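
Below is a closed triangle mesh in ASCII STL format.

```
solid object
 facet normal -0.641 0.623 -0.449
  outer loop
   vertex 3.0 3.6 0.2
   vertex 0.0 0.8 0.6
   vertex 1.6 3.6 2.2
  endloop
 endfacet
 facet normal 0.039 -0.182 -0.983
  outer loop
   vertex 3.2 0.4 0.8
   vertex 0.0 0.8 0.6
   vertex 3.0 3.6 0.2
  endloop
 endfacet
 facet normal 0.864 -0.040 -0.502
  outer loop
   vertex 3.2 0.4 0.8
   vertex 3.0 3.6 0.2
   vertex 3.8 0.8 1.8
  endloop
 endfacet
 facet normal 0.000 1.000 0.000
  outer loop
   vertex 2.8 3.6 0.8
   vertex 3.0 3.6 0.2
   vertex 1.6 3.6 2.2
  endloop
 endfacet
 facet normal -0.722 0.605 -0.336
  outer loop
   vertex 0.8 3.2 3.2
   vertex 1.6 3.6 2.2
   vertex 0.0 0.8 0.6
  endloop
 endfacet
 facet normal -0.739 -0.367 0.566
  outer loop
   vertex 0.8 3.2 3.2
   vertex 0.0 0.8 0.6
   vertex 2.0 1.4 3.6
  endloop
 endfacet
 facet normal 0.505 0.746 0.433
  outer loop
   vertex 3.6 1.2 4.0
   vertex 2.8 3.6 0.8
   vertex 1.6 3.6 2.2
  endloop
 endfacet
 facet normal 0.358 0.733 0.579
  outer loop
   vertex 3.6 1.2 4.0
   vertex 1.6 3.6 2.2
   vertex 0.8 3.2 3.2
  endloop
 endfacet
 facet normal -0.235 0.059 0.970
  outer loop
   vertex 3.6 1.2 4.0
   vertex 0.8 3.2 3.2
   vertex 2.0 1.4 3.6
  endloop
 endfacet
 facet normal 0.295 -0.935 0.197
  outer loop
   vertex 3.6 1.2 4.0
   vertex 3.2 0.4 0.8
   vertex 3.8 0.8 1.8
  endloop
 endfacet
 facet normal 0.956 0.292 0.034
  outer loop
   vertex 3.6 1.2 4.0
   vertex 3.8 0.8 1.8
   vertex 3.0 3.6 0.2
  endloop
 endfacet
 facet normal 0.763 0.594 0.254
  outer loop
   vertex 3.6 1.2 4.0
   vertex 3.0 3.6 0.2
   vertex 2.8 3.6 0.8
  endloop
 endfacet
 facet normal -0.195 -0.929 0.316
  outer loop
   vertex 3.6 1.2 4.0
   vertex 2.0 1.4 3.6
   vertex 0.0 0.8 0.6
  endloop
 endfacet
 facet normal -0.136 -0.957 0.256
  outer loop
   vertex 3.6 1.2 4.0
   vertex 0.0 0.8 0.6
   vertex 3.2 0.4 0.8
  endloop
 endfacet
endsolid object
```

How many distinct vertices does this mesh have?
9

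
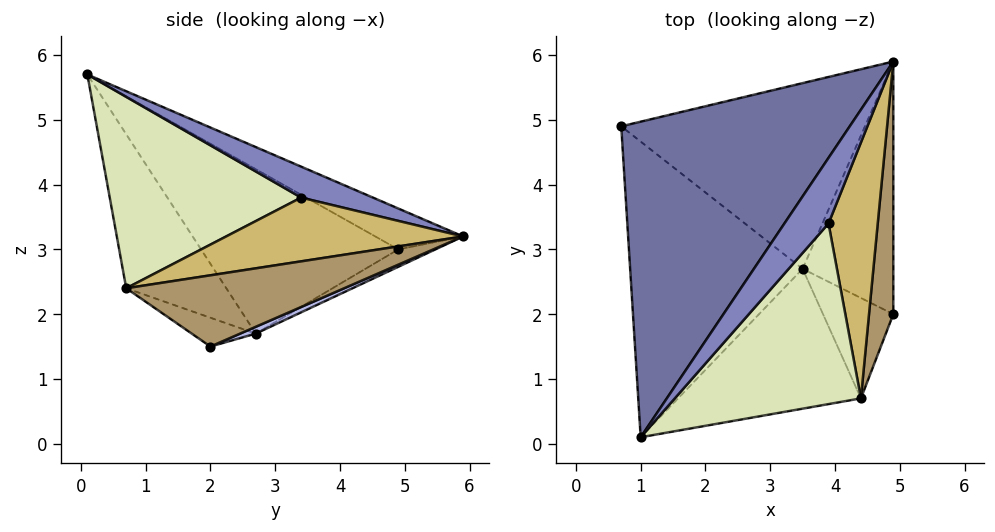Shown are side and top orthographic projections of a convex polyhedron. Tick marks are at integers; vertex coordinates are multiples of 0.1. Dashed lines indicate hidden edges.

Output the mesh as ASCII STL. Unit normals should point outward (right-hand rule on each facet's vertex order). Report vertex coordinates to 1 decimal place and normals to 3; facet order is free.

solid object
 facet normal -0.155 0.477 0.865
  outer loop
   vertex 1.0 0.1 5.7
   vertex 4.9 5.9 3.2
   vertex 0.7 4.9 3.0
  endloop
 endfacet
 facet normal 0.574 -0.033 0.818
  outer loop
   vertex 3.9 3.4 3.8
   vertex 4.9 5.9 3.2
   vertex 1.0 0.1 5.7
  endloop
 endfacet
 facet normal -0.064 0.446 -0.893
  outer loop
   vertex 3.5 2.7 1.7
   vertex 0.7 4.9 3.0
   vertex 4.9 5.9 3.2
  endloop
 endfacet
 facet normal 0.069 0.399 -0.915
  outer loop
   vertex 3.5 2.7 1.7
   vertex 4.9 5.9 3.2
   vertex 4.9 2.0 1.5
  endloop
 endfacet
 facet normal -0.629 -0.411 -0.660
  outer loop
   vertex 3.5 2.7 1.7
   vertex 1.0 0.1 5.7
   vertex 0.7 4.9 3.0
  endloop
 endfacet
 facet normal -0.563 -0.487 -0.668
  outer loop
   vertex 4.4 0.7 2.4
   vertex 1.0 0.1 5.7
   vertex 3.5 2.7 1.7
  endloop
 endfacet
 facet normal -0.340 -0.443 -0.829
  outer loop
   vertex 4.4 0.7 2.4
   vertex 3.5 2.7 1.7
   vertex 4.9 2.0 1.5
  endloop
 endfacet
 facet normal 0.699 -0.223 0.680
  outer loop
   vertex 4.4 0.7 2.4
   vertex 3.9 3.4 3.8
   vertex 1.0 0.1 5.7
  endloop
 endfacet
 facet normal 0.937 -0.139 0.320
  outer loop
   vertex 4.4 0.7 2.4
   vertex 4.9 2.0 1.5
   vertex 4.9 5.9 3.2
  endloop
 endfacet
 facet normal 0.781 -0.168 0.602
  outer loop
   vertex 4.4 0.7 2.4
   vertex 4.9 5.9 3.2
   vertex 3.9 3.4 3.8
  endloop
 endfacet
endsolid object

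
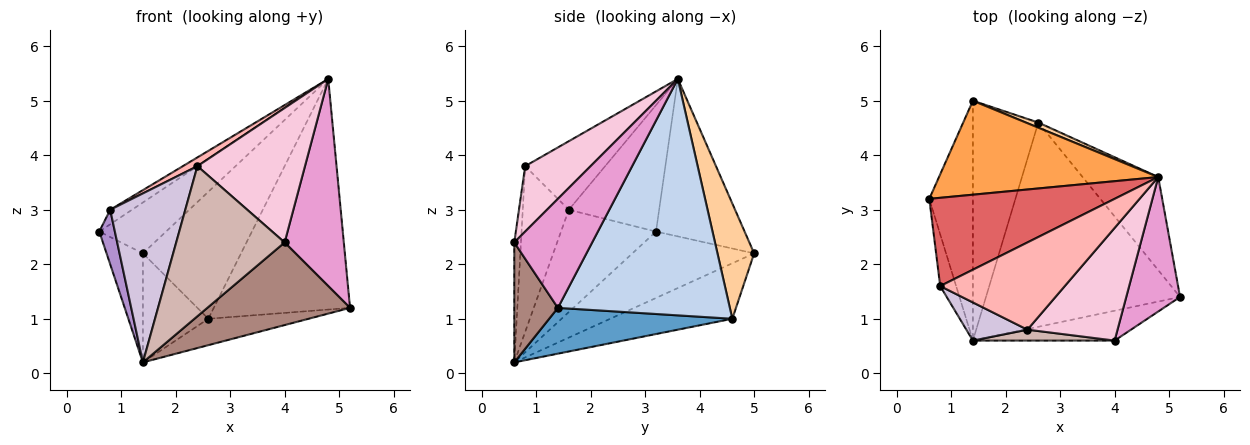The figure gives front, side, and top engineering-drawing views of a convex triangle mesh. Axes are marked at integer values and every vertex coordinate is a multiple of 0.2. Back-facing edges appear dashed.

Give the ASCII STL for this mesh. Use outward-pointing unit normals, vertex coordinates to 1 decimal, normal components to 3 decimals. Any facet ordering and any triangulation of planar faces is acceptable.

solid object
 facet normal 0.228 0.125 -0.966
  outer loop
   vertex 2.6 4.6 1.0
   vertex 5.2 1.4 1.2
   vertex 1.4 0.6 0.2
  endloop
 endfacet
 facet normal 0.760 0.602 -0.243
  outer loop
   vertex 2.6 4.6 1.0
   vertex 4.8 3.6 5.4
   vertex 5.2 1.4 1.2
  endloop
 endfacet
 facet normal -0.534 0.403 0.743
  outer loop
   vertex 1.4 5.0 2.2
   vertex 0.6 3.2 2.6
   vertex 4.8 3.6 5.4
  endloop
 endfacet
 facet normal 0.350 0.936 0.038
  outer loop
   vertex 1.4 5.0 2.2
   vertex 4.8 3.6 5.4
   vertex 2.6 4.6 1.0
  endloop
 endfacet
 facet normal -0.811 0.242 -0.533
  outer loop
   vertex 1.4 5.0 2.2
   vertex 1.4 0.6 0.2
   vertex 0.6 3.2 2.6
  endloop
 endfacet
 facet normal -0.611 0.327 -0.720
  outer loop
   vertex 1.4 5.0 2.2
   vertex 2.6 4.6 1.0
   vertex 1.4 0.6 0.2
  endloop
 endfacet
 facet normal -0.558 0.135 0.818
  outer loop
   vertex 0.8 1.6 3.0
   vertex 4.8 3.6 5.4
   vertex 0.6 3.2 2.6
  endloop
 endfacet
 facet normal -0.480 -0.087 0.873
  outer loop
   vertex 0.8 1.6 3.0
   vertex 2.4 0.8 3.8
   vertex 4.8 3.6 5.4
  endloop
 endfacet
 facet normal -0.975 -0.160 -0.152
  outer loop
   vertex 0.8 1.6 3.0
   vertex 0.6 3.2 2.6
   vertex 1.4 0.6 0.2
  endloop
 endfacet
 facet normal -0.513 -0.837 0.189
  outer loop
   vertex 0.8 1.6 3.0
   vertex 1.4 0.6 0.2
   vertex 2.4 0.8 3.8
  endloop
 endfacet
 facet normal 0.276 -0.904 -0.326
  outer loop
   vertex 4.0 0.6 2.4
   vertex 1.4 0.6 0.2
   vertex 5.2 1.4 1.2
  endloop
 endfacet
 facet normal -0.061 -0.996 0.072
  outer loop
   vertex 4.0 0.6 2.4
   vertex 2.4 0.8 3.8
   vertex 1.4 0.6 0.2
  endloop
 endfacet
 facet normal 0.741 -0.563 0.366
  outer loop
   vertex 4.0 0.6 2.4
   vertex 5.2 1.4 1.2
   vertex 4.8 3.6 5.4
  endloop
 endfacet
 facet normal 0.422 -0.695 0.582
  outer loop
   vertex 4.0 0.6 2.4
   vertex 4.8 3.6 5.4
   vertex 2.4 0.8 3.8
  endloop
 endfacet
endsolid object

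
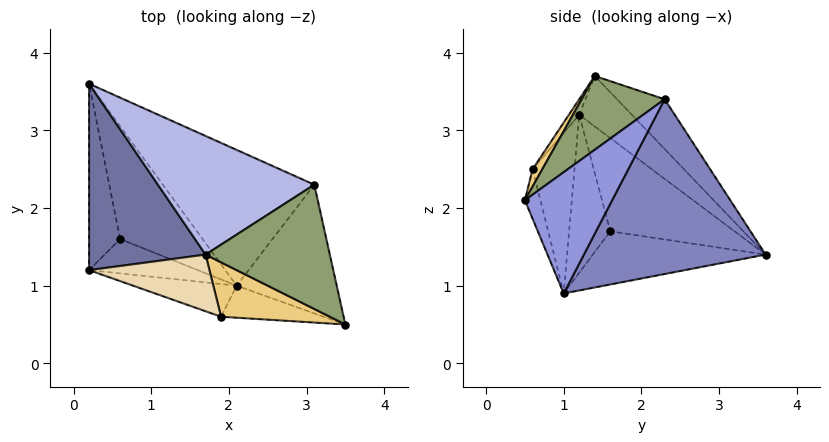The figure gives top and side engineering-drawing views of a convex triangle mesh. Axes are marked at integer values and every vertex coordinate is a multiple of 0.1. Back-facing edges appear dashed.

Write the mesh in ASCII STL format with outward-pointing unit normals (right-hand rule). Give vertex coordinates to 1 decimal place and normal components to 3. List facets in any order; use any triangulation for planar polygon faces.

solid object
 facet normal -0.328 0.567 0.756
  outer loop
   vertex 0.2 1.2 3.2
   vertex 1.7 1.4 3.7
   vertex 0.2 3.6 1.4
  endloop
 endfacet
 facet normal 0.625 0.561 -0.542
  outer loop
   vertex 3.1 2.3 3.4
   vertex 2.1 1.0 0.9
   vertex 0.2 3.6 1.4
  endloop
 endfacet
 facet normal 0.652 0.534 -0.538
  outer loop
   vertex 3.1 2.3 3.4
   vertex 3.5 0.5 2.1
   vertex 2.1 1.0 0.9
  endloop
 endfacet
 facet normal -0.238 0.620 0.748
  outer loop
   vertex 3.1 2.3 3.4
   vertex 0.2 3.6 1.4
   vertex 1.7 1.4 3.7
  endloop
 endfacet
 facet normal 0.455 -0.453 0.767
  outer loop
   vertex 3.1 2.3 3.4
   vertex 1.7 1.4 3.7
   vertex 3.5 0.5 2.1
  endloop
 endfacet
 facet normal -0.528 -0.228 -0.818
  outer loop
   vertex 0.6 1.6 1.7
   vertex 0.2 3.6 1.4
   vertex 2.1 1.0 0.9
  endloop
 endfacet
 facet normal -0.923 -0.231 -0.308
  outer loop
   vertex 0.6 1.6 1.7
   vertex 0.2 1.2 3.2
   vertex 0.2 3.6 1.4
  endloop
 endfacet
 facet normal -0.501 -0.793 -0.345
  outer loop
   vertex 0.6 1.6 1.7
   vertex 2.1 1.0 0.9
   vertex 0.2 1.2 3.2
  endloop
 endfacet
 facet normal -0.124 -0.959 -0.255
  outer loop
   vertex 1.9 0.6 2.5
   vertex 2.1 1.0 0.9
   vertex 3.5 0.5 2.1
  endloop
 endfacet
 facet normal -0.417 -0.868 -0.269
  outer loop
   vertex 1.9 0.6 2.5
   vertex 0.2 1.2 3.2
   vertex 2.1 1.0 0.9
  endloop
 endfacet
 facet normal 0.089 -0.822 0.563
  outer loop
   vertex 1.9 0.6 2.5
   vertex 3.5 0.5 2.1
   vertex 1.7 1.4 3.7
  endloop
 endfacet
 facet normal -0.070 -0.835 0.545
  outer loop
   vertex 1.9 0.6 2.5
   vertex 1.7 1.4 3.7
   vertex 0.2 1.2 3.2
  endloop
 endfacet
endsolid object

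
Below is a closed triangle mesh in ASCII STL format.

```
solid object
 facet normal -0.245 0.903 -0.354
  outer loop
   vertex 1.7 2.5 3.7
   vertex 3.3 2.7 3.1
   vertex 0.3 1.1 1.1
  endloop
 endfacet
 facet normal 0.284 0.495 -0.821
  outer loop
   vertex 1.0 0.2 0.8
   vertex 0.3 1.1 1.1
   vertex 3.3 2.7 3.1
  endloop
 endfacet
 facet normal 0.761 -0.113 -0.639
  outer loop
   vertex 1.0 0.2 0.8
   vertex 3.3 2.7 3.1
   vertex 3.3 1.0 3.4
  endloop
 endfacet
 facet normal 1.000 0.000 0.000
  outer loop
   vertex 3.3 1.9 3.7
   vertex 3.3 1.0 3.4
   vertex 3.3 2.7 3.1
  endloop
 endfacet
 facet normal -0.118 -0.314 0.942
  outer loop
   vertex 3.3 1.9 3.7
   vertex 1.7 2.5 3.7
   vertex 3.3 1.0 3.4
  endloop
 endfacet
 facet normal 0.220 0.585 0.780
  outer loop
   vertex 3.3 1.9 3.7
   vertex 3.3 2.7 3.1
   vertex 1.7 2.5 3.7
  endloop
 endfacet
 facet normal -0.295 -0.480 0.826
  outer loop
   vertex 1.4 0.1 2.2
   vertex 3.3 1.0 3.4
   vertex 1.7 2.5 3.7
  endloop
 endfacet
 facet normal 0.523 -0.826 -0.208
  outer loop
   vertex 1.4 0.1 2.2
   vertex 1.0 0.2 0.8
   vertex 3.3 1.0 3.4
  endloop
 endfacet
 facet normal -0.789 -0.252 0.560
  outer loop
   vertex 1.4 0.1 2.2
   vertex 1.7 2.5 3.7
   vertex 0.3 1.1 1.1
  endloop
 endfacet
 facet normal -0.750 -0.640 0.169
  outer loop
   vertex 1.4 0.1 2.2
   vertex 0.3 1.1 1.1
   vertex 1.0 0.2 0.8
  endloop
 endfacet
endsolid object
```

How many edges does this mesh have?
15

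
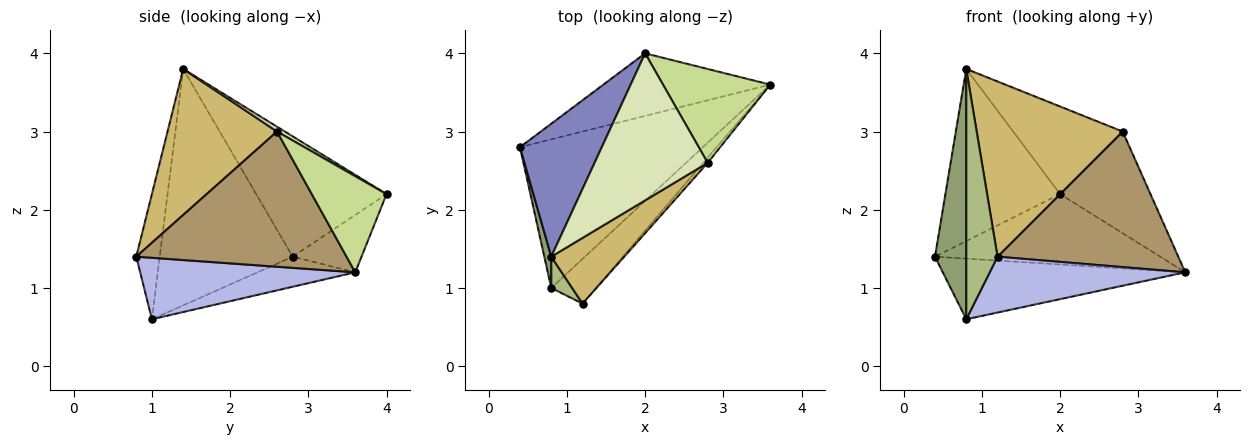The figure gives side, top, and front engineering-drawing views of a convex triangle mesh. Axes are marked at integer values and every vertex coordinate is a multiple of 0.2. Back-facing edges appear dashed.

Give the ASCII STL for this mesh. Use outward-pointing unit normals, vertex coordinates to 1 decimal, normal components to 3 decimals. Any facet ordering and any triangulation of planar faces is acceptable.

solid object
 facet normal -0.223 0.729 -0.648
  outer loop
   vertex 2.0 4.0 2.2
   vertex 3.6 3.6 1.2
   vertex 0.4 2.8 1.4
  endloop
 endfacet
 facet normal -0.669 0.588 0.455
  outer loop
   vertex 2.0 4.0 2.2
   vertex 0.4 2.8 1.4
   vertex 0.8 1.4 3.8
  endloop
 endfacet
 facet normal -0.151 0.373 -0.915
  outer loop
   vertex 0.8 1.0 0.6
   vertex 0.4 2.8 1.4
   vertex 3.6 3.6 1.2
  endloop
 endfacet
 facet normal 0.652 -0.592 -0.474
  outer loop
   vertex 0.8 1.0 0.6
   vertex 3.6 3.6 1.2
   vertex 1.2 0.8 1.4
  endloop
 endfacet
 facet normal -0.973 -0.229 0.029
  outer loop
   vertex 0.8 1.0 0.6
   vertex 0.8 1.4 3.8
   vertex 0.4 2.8 1.4
  endloop
 endfacet
 facet normal -0.597 -0.796 0.100
  outer loop
   vertex 0.8 1.0 0.6
   vertex 1.2 0.8 1.4
   vertex 0.8 1.4 3.8
  endloop
 endfacet
 facet normal 0.519 0.628 0.580
  outer loop
   vertex 2.8 2.6 3.0
   vertex 3.6 3.6 1.2
   vertex 2.0 4.0 2.2
  endloop
 endfacet
 facet normal 0.037 0.511 0.859
  outer loop
   vertex 2.8 2.6 3.0
   vertex 2.0 4.0 2.2
   vertex 0.8 1.4 3.8
  endloop
 endfacet
 facet normal 0.758 -0.652 -0.025
  outer loop
   vertex 2.8 2.6 3.0
   vertex 1.2 0.8 1.4
   vertex 3.6 3.6 1.2
  endloop
 endfacet
 facet normal 0.575 -0.766 0.287
  outer loop
   vertex 2.8 2.6 3.0
   vertex 0.8 1.4 3.8
   vertex 1.2 0.8 1.4
  endloop
 endfacet
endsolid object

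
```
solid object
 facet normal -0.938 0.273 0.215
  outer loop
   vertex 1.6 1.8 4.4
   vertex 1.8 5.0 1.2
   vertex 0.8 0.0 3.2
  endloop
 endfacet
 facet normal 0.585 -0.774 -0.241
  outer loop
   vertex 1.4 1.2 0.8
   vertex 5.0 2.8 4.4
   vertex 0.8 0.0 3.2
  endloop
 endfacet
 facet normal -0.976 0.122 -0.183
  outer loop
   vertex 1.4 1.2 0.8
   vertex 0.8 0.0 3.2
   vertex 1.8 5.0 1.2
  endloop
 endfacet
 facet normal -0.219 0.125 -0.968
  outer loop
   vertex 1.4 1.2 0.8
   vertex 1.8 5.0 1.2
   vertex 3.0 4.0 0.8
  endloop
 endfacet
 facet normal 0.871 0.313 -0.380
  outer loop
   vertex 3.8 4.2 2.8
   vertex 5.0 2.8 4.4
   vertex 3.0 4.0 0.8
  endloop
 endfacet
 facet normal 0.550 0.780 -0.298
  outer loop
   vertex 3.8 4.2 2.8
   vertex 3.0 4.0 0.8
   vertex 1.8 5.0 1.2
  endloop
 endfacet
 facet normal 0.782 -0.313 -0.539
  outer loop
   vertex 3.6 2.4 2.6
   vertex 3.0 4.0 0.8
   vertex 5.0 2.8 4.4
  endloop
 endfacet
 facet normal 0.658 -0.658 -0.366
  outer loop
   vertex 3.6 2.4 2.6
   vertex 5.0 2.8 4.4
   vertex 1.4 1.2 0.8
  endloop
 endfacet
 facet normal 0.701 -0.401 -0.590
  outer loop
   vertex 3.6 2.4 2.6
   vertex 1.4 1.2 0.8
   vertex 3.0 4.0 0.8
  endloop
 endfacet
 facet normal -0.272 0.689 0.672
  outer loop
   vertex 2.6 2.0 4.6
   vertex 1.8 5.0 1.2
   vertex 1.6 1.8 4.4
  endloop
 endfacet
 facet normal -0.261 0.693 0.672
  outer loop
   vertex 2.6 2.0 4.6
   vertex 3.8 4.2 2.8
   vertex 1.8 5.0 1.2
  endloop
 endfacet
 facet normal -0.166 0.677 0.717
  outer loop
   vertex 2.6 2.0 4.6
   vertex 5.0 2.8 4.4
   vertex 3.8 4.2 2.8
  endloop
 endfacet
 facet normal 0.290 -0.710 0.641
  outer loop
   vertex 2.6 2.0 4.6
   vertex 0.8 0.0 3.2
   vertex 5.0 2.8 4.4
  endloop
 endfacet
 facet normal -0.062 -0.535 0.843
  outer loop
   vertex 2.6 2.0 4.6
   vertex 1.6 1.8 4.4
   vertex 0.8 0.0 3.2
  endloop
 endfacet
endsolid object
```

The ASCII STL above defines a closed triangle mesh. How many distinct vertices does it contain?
9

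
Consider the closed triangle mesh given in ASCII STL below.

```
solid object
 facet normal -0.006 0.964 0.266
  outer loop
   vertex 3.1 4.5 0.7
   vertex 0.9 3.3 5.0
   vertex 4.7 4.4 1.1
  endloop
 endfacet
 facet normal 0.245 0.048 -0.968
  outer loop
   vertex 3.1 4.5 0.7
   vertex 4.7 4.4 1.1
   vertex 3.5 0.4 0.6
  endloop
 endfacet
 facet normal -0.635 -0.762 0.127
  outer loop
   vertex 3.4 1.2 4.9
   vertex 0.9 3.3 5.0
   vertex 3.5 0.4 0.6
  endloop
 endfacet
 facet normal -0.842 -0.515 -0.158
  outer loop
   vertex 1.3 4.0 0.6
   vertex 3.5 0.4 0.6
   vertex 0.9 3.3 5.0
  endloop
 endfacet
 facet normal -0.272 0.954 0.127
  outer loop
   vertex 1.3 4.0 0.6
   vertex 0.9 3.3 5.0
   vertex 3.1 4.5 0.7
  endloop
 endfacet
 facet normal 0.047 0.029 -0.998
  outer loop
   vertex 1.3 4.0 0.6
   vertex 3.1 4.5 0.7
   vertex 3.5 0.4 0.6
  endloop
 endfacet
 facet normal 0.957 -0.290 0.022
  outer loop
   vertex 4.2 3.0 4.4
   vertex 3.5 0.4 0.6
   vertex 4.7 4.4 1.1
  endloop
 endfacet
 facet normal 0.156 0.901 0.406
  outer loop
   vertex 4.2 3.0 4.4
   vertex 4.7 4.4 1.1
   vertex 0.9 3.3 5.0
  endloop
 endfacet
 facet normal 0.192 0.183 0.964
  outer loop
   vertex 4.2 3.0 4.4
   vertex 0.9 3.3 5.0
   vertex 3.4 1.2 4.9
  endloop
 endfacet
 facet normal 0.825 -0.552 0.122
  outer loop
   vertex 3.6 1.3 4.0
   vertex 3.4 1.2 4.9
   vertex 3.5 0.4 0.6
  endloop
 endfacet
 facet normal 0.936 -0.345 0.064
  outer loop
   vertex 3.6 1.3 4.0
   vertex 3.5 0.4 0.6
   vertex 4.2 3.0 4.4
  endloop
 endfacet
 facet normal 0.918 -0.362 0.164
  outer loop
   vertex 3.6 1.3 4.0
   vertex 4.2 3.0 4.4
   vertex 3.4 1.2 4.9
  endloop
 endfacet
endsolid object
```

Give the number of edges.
18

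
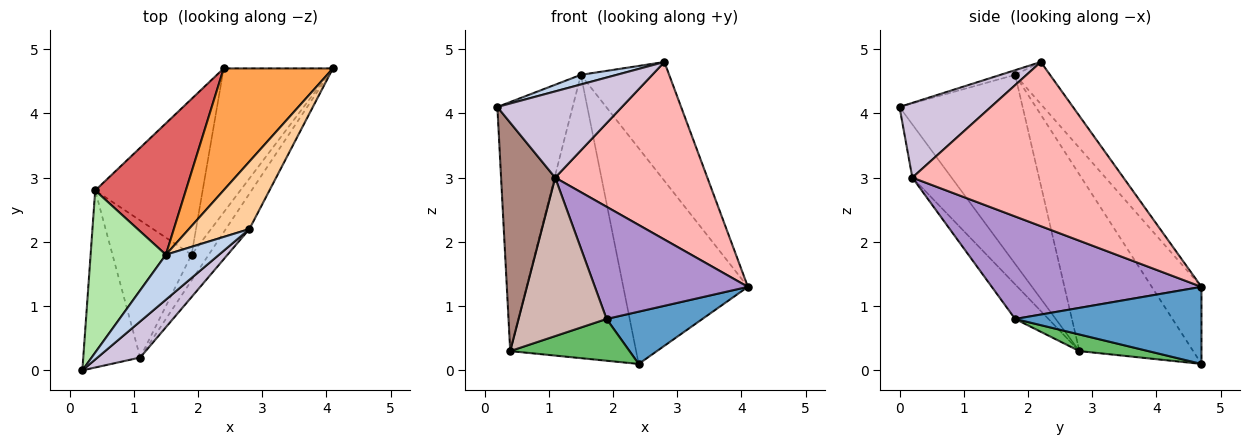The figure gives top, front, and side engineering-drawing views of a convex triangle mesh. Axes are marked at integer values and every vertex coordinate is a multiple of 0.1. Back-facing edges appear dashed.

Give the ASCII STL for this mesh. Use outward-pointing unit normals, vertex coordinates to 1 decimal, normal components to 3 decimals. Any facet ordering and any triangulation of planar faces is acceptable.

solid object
 facet normal 0.553 -0.284 -0.783
  outer loop
   vertex 1.9 1.8 0.8
   vertex 2.4 4.7 0.1
   vertex 4.1 4.7 1.3
  endloop
 endfacet
 facet normal -0.086 -0.209 0.974
  outer loop
   vertex 1.5 1.8 4.6
   vertex 0.2 0.0 4.1
   vertex 2.8 2.2 4.8
  endloop
 endfacet
 facet normal -0.328 0.823 0.465
  outer loop
   vertex 1.5 1.8 4.6
   vertex 4.1 4.7 1.3
   vertex 2.4 4.7 0.1
  endloop
 endfacet
 facet normal -0.325 0.823 0.467
  outer loop
   vertex 1.5 1.8 4.6
   vertex 2.8 2.2 4.8
   vertex 4.1 4.7 1.3
  endloop
 endfacet
 facet normal 0.148 -0.256 -0.955
  outer loop
   vertex 0.4 2.8 0.3
   vertex 2.4 4.7 0.1
   vertex 1.9 1.8 0.8
  endloop
 endfacet
 facet normal -0.808 0.494 0.322
  outer loop
   vertex 0.4 2.8 0.3
   vertex 0.2 0.0 4.1
   vertex 1.5 1.8 4.6
  endloop
 endfacet
 facet normal -0.634 0.702 0.325
  outer loop
   vertex 0.4 2.8 0.3
   vertex 1.5 1.8 4.6
   vertex 2.4 4.7 0.1
  endloop
 endfacet
 facet normal 0.806 -0.581 -0.116
  outer loop
   vertex 1.1 0.2 3.0
   vertex 4.1 4.7 1.3
   vertex 2.8 2.2 4.8
  endloop
 endfacet
 facet normal 0.801 -0.584 -0.134
  outer loop
   vertex 1.1 0.2 3.0
   vertex 1.9 1.8 0.8
   vertex 4.1 4.7 1.3
  endloop
 endfacet
 facet normal 0.560 -0.764 0.320
  outer loop
   vertex 1.1 0.2 3.0
   vertex 2.8 2.2 4.8
   vertex 0.2 0.0 4.1
  endloop
 endfacet
 facet normal -0.497 -0.686 -0.531
  outer loop
   vertex 1.1 0.2 3.0
   vertex 0.2 0.0 4.1
   vertex 0.4 2.8 0.3
  endloop
 endfacet
 facet normal -0.275 -0.727 -0.629
  outer loop
   vertex 1.1 0.2 3.0
   vertex 0.4 2.8 0.3
   vertex 1.9 1.8 0.8
  endloop
 endfacet
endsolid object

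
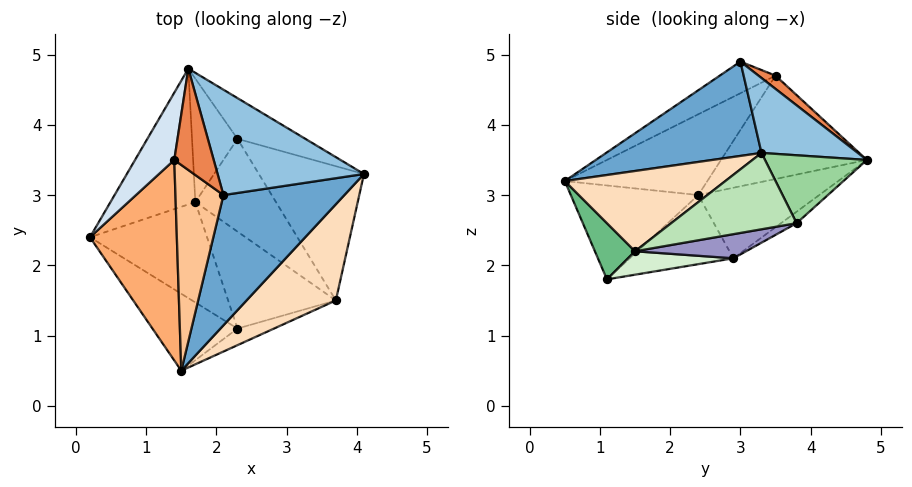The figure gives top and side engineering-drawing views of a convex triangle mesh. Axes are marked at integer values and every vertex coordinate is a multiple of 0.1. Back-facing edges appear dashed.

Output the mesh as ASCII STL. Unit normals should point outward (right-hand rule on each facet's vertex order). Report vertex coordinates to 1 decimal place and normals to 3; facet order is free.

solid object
 facet normal 0.508 -0.564 0.651
  outer loop
   vertex 2.1 3.0 4.9
   vertex 1.5 0.5 3.2
   vertex 4.1 3.3 3.6
  endloop
 endfacet
 facet normal 0.353 0.634 0.689
  outer loop
   vertex 1.6 4.8 3.5
   vertex 2.1 3.0 4.9
   vertex 4.1 3.3 3.6
  endloop
 endfacet
 facet normal -0.642 -0.500 -0.581
  outer loop
   vertex 2.3 1.1 1.8
   vertex 1.5 0.5 3.2
   vertex 0.2 2.4 3.0
  endloop
 endfacet
 facet normal -0.846 0.426 0.321
  outer loop
   vertex 1.4 3.5 4.7
   vertex 1.6 4.8 3.5
   vertex 0.2 2.4 3.0
  endloop
 endfacet
 facet normal 0.246 0.637 0.731
  outer loop
   vertex 1.4 3.5 4.7
   vertex 2.1 3.0 4.9
   vertex 1.6 4.8 3.5
  endloop
 endfacet
 facet normal -0.635 -0.362 0.683
  outer loop
   vertex 1.4 3.5 4.7
   vertex 0.2 2.4 3.0
   vertex 1.5 0.5 3.2
  endloop
 endfacet
 facet normal -0.504 -0.400 0.766
  outer loop
   vertex 1.4 3.5 4.7
   vertex 1.5 0.5 3.2
   vertex 2.1 3.0 4.9
  endloop
 endfacet
 facet normal 0.541 -0.588 0.602
  outer loop
   vertex 3.7 1.5 2.2
   vertex 4.1 3.3 3.6
   vertex 1.5 0.5 3.2
  endloop
 endfacet
 facet normal 0.324 -0.922 -0.210
  outer loop
   vertex 3.7 1.5 2.2
   vertex 1.5 0.5 3.2
   vertex 2.3 1.1 1.8
  endloop
 endfacet
 facet normal 0.468 0.749 -0.468
  outer loop
   vertex 2.3 3.8 2.6
   vertex 1.6 4.8 3.5
   vertex 4.1 3.3 3.6
  endloop
 endfacet
 facet normal 0.526 0.446 -0.724
  outer loop
   vertex 2.3 3.8 2.6
   vertex 4.1 3.3 3.6
   vertex 3.7 1.5 2.2
  endloop
 endfacet
 facet normal 0.207 0.228 -0.952
  outer loop
   vertex 1.7 2.9 2.1
   vertex 3.7 1.5 2.2
   vertex 2.3 1.1 1.8
  endloop
 endfacet
 facet normal 0.271 0.323 -0.907
  outer loop
   vertex 1.7 2.9 2.1
   vertex 2.3 3.8 2.6
   vertex 3.7 1.5 2.2
  endloop
 endfacet
 facet normal -0.508 -0.026 -0.861
  outer loop
   vertex 1.7 2.9 2.1
   vertex 2.3 1.1 1.8
   vertex 0.2 2.4 3.0
  endloop
 endfacet
 facet normal -0.564 0.470 -0.679
  outer loop
   vertex 1.7 2.9 2.1
   vertex 0.2 2.4 3.0
   vertex 1.6 4.8 3.5
  endloop
 endfacet
 facet normal -0.200 0.574 -0.794
  outer loop
   vertex 1.7 2.9 2.1
   vertex 1.6 4.8 3.5
   vertex 2.3 3.8 2.6
  endloop
 endfacet
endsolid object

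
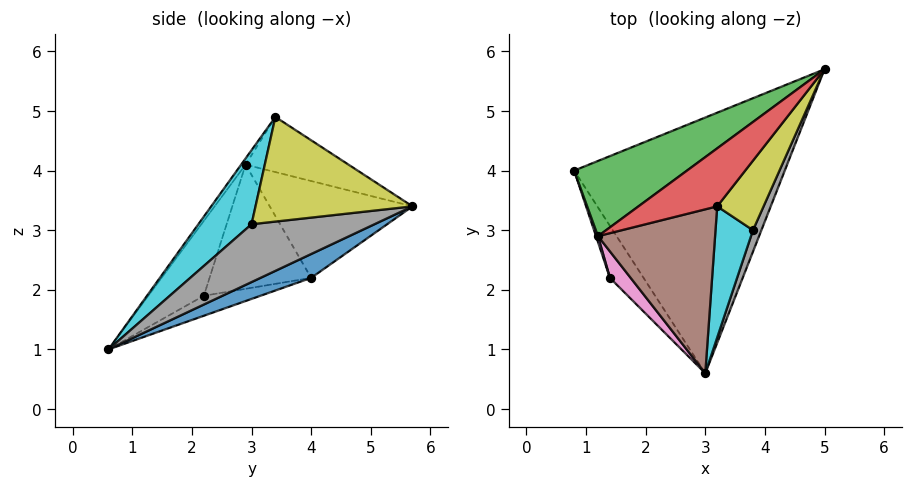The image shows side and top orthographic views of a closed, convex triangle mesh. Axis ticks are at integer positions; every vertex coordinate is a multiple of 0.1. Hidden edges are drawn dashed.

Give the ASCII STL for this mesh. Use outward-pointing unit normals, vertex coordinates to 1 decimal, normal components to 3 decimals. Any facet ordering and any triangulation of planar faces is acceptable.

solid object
 facet normal 0.104 0.390 -0.915
  outer loop
   vertex 3.0 0.6 1.0
   vertex 0.8 4.0 2.2
   vertex 5.0 5.7 3.4
  endloop
 endfacet
 facet normal -0.510 -0.027 -0.860
  outer loop
   vertex 1.4 2.2 1.9
   vertex 0.8 4.0 2.2
   vertex 3.0 0.6 1.0
  endloop
 endfacet
 facet normal -0.444 0.732 0.517
  outer loop
   vertex 1.2 2.9 4.1
   vertex 5.0 5.7 3.4
   vertex 0.8 4.0 2.2
  endloop
 endfacet
 facet normal -0.409 0.701 0.584
  outer loop
   vertex 1.2 2.9 4.1
   vertex 3.2 3.4 4.9
   vertex 5.0 5.7 3.4
  endloop
 endfacet
 facet normal -0.948 -0.318 0.015
  outer loop
   vertex 1.2 2.9 4.1
   vertex 0.8 4.0 2.2
   vertex 1.4 2.2 1.9
  endloop
 endfacet
 facet normal -0.031 -0.811 0.584
  outer loop
   vertex 1.2 2.9 4.1
   vertex 3.0 0.6 1.0
   vertex 3.2 3.4 4.9
  endloop
 endfacet
 facet normal -0.644 -0.744 0.178
  outer loop
   vertex 1.2 2.9 4.1
   vertex 1.4 2.2 1.9
   vertex 3.0 0.6 1.0
  endloop
 endfacet
 facet normal 0.900 -0.415 0.131
  outer loop
   vertex 3.8 3.0 3.1
   vertex 3.0 0.6 1.0
   vertex 5.0 5.7 3.4
  endloop
 endfacet
 facet normal 0.833 -0.411 0.369
  outer loop
   vertex 3.8 3.0 3.1
   vertex 5.0 5.7 3.4
   vertex 3.2 3.4 4.9
  endloop
 endfacet
 facet normal 0.734 -0.569 0.371
  outer loop
   vertex 3.8 3.0 3.1
   vertex 3.2 3.4 4.9
   vertex 3.0 0.6 1.0
  endloop
 endfacet
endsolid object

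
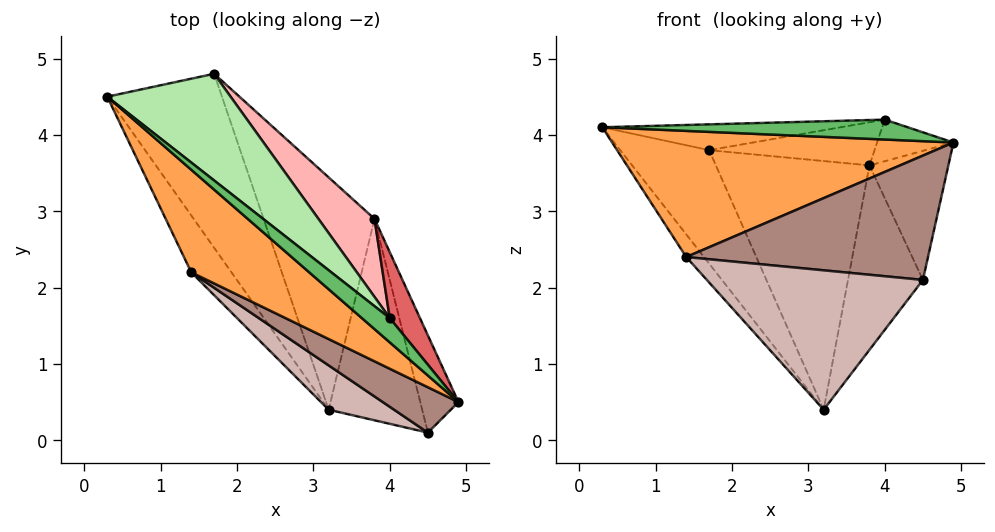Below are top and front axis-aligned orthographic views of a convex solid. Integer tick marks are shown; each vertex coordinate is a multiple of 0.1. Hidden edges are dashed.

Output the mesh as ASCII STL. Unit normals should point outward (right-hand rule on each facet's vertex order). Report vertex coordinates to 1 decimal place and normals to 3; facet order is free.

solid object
 facet normal -0.284 0.524 -0.803
  outer loop
   vertex 1.7 4.8 3.8
   vertex 3.2 0.4 0.4
   vertex 0.3 4.5 4.1
  endloop
 endfacet
 facet normal 0.512 0.628 -0.586
  outer loop
   vertex 3.8 2.9 3.6
   vertex 3.2 0.4 0.4
   vertex 1.7 4.8 3.8
  endloop
 endfacet
 facet normal -0.543 -0.651 0.530
  outer loop
   vertex 1.4 2.2 2.4
   vertex 4.9 0.5 3.9
   vertex 0.3 4.5 4.1
  endloop
 endfacet
 facet normal -0.552 0.308 -0.775
  outer loop
   vertex 1.4 2.2 2.4
   vertex 0.3 4.5 4.1
   vertex 3.2 0.4 0.4
  endloop
 endfacet
 facet normal -0.460 -0.564 0.686
  outer loop
   vertex 4.0 1.6 4.2
   vertex 0.3 4.5 4.1
   vertex 4.9 0.5 3.9
  endloop
 endfacet
 facet normal 0.156 0.232 0.960
  outer loop
   vertex 4.0 1.6 4.2
   vertex 1.7 4.8 3.8
   vertex 0.3 4.5 4.1
  endloop
 endfacet
 facet normal 0.683 0.390 0.618
  outer loop
   vertex 4.0 1.6 4.2
   vertex 4.9 0.5 3.9
   vertex 3.8 2.9 3.6
  endloop
 endfacet
 facet normal 0.462 0.429 0.776
  outer loop
   vertex 4.0 1.6 4.2
   vertex 3.8 2.9 3.6
   vertex 1.7 4.8 3.8
  endloop
 endfacet
 facet normal 0.886 0.371 -0.279
  outer loop
   vertex 4.5 0.1 2.1
   vertex 3.8 2.9 3.6
   vertex 4.9 0.5 3.9
  endloop
 endfacet
 facet normal 0.746 0.450 -0.491
  outer loop
   vertex 4.5 0.1 2.1
   vertex 3.2 0.4 0.4
   vertex 3.8 2.9 3.6
  endloop
 endfacet
 facet normal -0.517 -0.804 0.294
  outer loop
   vertex 4.5 0.1 2.1
   vertex 4.9 0.5 3.9
   vertex 1.4 2.2 2.4
  endloop
 endfacet
 facet normal -0.525 -0.811 0.258
  outer loop
   vertex 4.5 0.1 2.1
   vertex 1.4 2.2 2.4
   vertex 3.2 0.4 0.4
  endloop
 endfacet
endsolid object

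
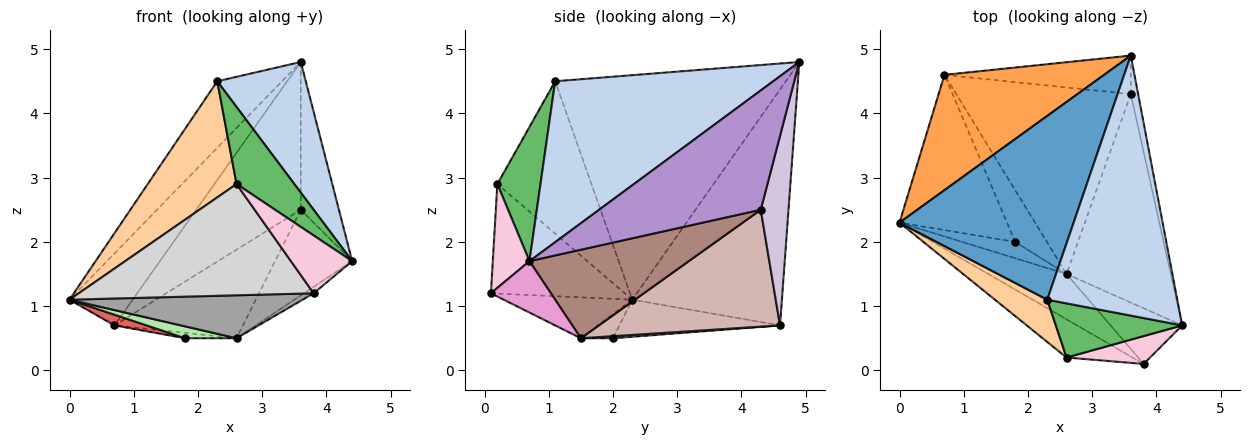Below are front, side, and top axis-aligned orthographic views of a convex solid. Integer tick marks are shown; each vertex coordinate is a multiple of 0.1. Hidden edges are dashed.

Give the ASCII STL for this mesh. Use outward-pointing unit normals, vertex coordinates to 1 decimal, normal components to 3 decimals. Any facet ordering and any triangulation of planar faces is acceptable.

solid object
 facet normal -0.771 0.217 0.598
  outer loop
   vertex 2.3 1.1 4.5
   vertex 3.6 4.9 4.8
   vertex 0.0 2.3 1.1
  endloop
 endfacet
 facet normal 0.742 -0.301 0.599
  outer loop
   vertex 2.3 1.1 4.5
   vertex 4.4 0.7 1.7
   vertex 3.6 4.9 4.8
  endloop
 endfacet
 facet normal -0.782 0.330 0.529
  outer loop
   vertex 0.7 4.6 0.7
   vertex 0.0 2.3 1.1
   vertex 3.6 4.9 4.8
  endloop
 endfacet
 facet normal -0.706 -0.666 0.242
  outer loop
   vertex 2.6 0.2 2.9
   vertex 2.3 1.1 4.5
   vertex 0.0 2.3 1.1
  endloop
 endfacet
 facet normal 0.521 -0.698 0.491
  outer loop
   vertex 2.6 0.2 2.9
   vertex 4.4 0.7 1.7
   vertex 2.3 1.1 4.5
  endloop
 endfacet
 facet normal -0.345 -0.552 -0.759
  outer loop
   vertex 1.8 2.0 0.5
   vertex 2.6 1.5 0.5
   vertex 0.0 2.3 1.1
  endloop
 endfacet
 facet normal -0.325 -0.065 -0.943
  outer loop
   vertex 1.8 2.0 0.5
   vertex 0.0 2.3 1.1
   vertex 0.7 4.6 0.7
  endloop
 endfacet
 facet normal 0.065 0.104 -0.992
  outer loop
   vertex 1.8 2.0 0.5
   vertex 0.7 4.6 0.7
   vertex 2.6 1.5 0.5
  endloop
 endfacet
 facet normal 0.972 0.229 -0.060
  outer loop
   vertex 3.6 4.3 2.5
   vertex 3.6 4.9 4.8
   vertex 4.4 0.7 1.7
  endloop
 endfacet
 facet normal 0.249 0.937 -0.244
  outer loop
   vertex 3.6 4.3 2.5
   vertex 0.7 4.6 0.7
   vertex 3.6 4.9 4.8
  endloop
 endfacet
 facet normal 0.618 0.299 -0.727
  outer loop
   vertex 3.6 4.3 2.5
   vertex 4.4 0.7 1.7
   vertex 2.6 1.5 0.5
  endloop
 endfacet
 facet normal 0.518 0.367 -0.773
  outer loop
   vertex 3.6 4.3 2.5
   vertex 2.6 1.5 0.5
   vertex 0.7 4.6 0.7
  endloop
 endfacet
 facet normal 0.581 0.093 -0.809
  outer loop
   vertex 3.8 0.1 1.2
   vertex 2.6 1.5 0.5
   vertex 4.4 0.7 1.7
  endloop
 endfacet
 facet normal 0.475 -0.793 0.382
  outer loop
   vertex 3.8 0.1 1.2
   vertex 4.4 0.7 1.7
   vertex 2.6 0.2 2.9
  endloop
 endfacet
 facet normal -0.355 -0.643 -0.679
  outer loop
   vertex 3.8 0.1 1.2
   vertex 0.0 2.3 1.1
   vertex 2.6 1.5 0.5
  endloop
 endfacet
 facet normal -0.474 -0.833 -0.286
  outer loop
   vertex 3.8 0.1 1.2
   vertex 2.6 0.2 2.9
   vertex 0.0 2.3 1.1
  endloop
 endfacet
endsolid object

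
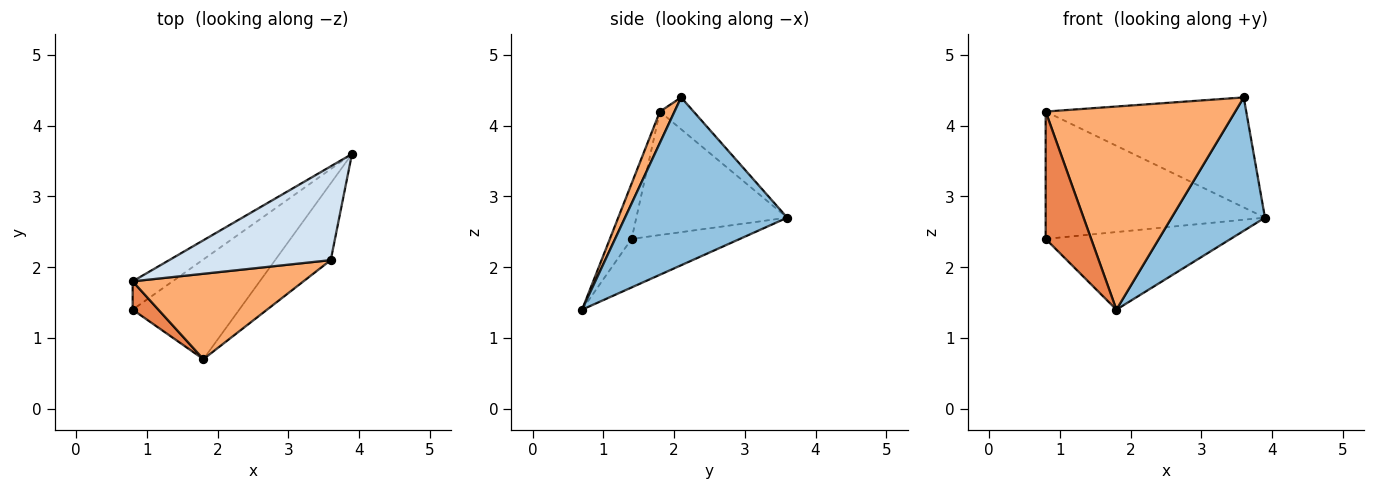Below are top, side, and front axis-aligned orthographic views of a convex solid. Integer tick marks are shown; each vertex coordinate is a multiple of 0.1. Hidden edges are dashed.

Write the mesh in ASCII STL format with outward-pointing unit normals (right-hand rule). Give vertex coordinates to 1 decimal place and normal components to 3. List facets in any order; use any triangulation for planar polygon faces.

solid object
 facet normal -0.338 0.578 -0.743
  outer loop
   vertex 1.8 0.7 1.4
   vertex 0.8 1.4 2.4
   vertex 3.9 3.6 2.7
  endloop
 endfacet
 facet normal 0.833 -0.479 -0.276
  outer loop
   vertex 3.6 2.1 4.4
   vertex 1.8 0.7 1.4
   vertex 3.9 3.6 2.7
  endloop
 endfacet
 facet normal -0.558 0.810 -0.180
  outer loop
   vertex 0.8 1.8 4.2
   vertex 3.9 3.6 2.7
   vertex 0.8 1.4 2.4
  endloop
 endfacet
 facet normal -0.127 0.755 0.644
  outer loop
   vertex 0.8 1.8 4.2
   vertex 3.6 2.1 4.4
   vertex 3.9 3.6 2.7
  endloop
 endfacet
 facet normal -0.423 -0.885 0.197
  outer loop
   vertex 0.8 1.8 4.2
   vertex 0.8 1.4 2.4
   vertex 1.8 0.7 1.4
  endloop
 endfacet
 facet normal 0.071 -0.920 0.387
  outer loop
   vertex 0.8 1.8 4.2
   vertex 1.8 0.7 1.4
   vertex 3.6 2.1 4.4
  endloop
 endfacet
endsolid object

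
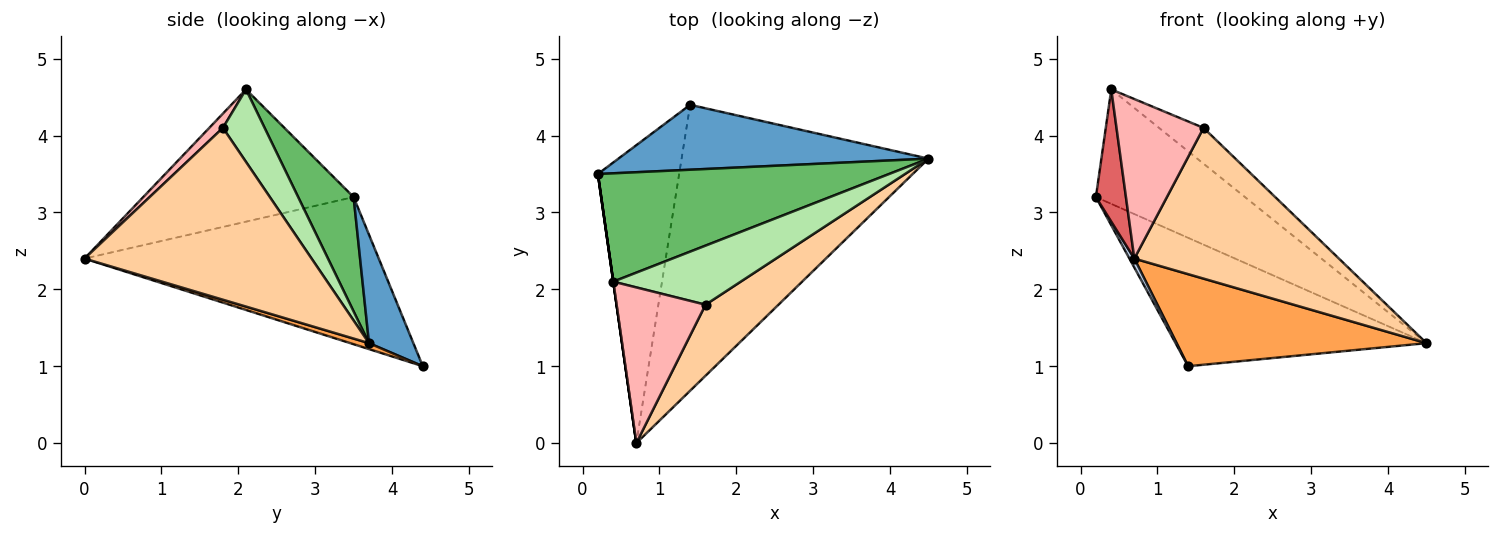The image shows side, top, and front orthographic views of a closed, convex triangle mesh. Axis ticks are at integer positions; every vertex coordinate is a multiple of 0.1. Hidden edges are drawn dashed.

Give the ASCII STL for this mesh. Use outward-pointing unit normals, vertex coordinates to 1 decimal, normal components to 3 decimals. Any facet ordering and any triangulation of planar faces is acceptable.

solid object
 facet normal 0.156 0.882 0.446
  outer loop
   vertex 1.4 4.4 1.0
   vertex 0.2 3.5 3.2
   vertex 4.5 3.7 1.3
  endloop
 endfacet
 facet normal -0.875 -0.015 -0.483
  outer loop
   vertex 1.4 4.4 1.0
   vertex 0.7 0.0 2.4
   vertex 0.2 3.5 3.2
  endloop
 endfacet
 facet normal 0.023 -0.306 -0.952
  outer loop
   vertex 1.4 4.4 1.0
   vertex 4.5 3.7 1.3
   vertex 0.7 0.0 2.4
  endloop
 endfacet
 facet normal 0.709 -0.638 0.301
  outer loop
   vertex 1.6 1.8 4.1
   vertex 0.7 0.0 2.4
   vertex 4.5 3.7 1.3
  endloop
 endfacet
 facet normal 0.261 0.701 0.664
  outer loop
   vertex 0.4 2.1 4.6
   vertex 4.5 3.7 1.3
   vertex 0.2 3.5 3.2
  endloop
 endfacet
 facet normal 0.437 0.466 0.769
  outer loop
   vertex 0.4 2.1 4.6
   vertex 1.6 1.8 4.1
   vertex 4.5 3.7 1.3
  endloop
 endfacet
 facet normal -0.990 -0.141 0.000
  outer loop
   vertex 0.4 2.1 4.6
   vertex 0.2 3.5 3.2
   vertex 0.7 0.0 2.4
  endloop
 endfacet
 facet normal 0.111 -0.711 0.694
  outer loop
   vertex 0.4 2.1 4.6
   vertex 0.7 0.0 2.4
   vertex 1.6 1.8 4.1
  endloop
 endfacet
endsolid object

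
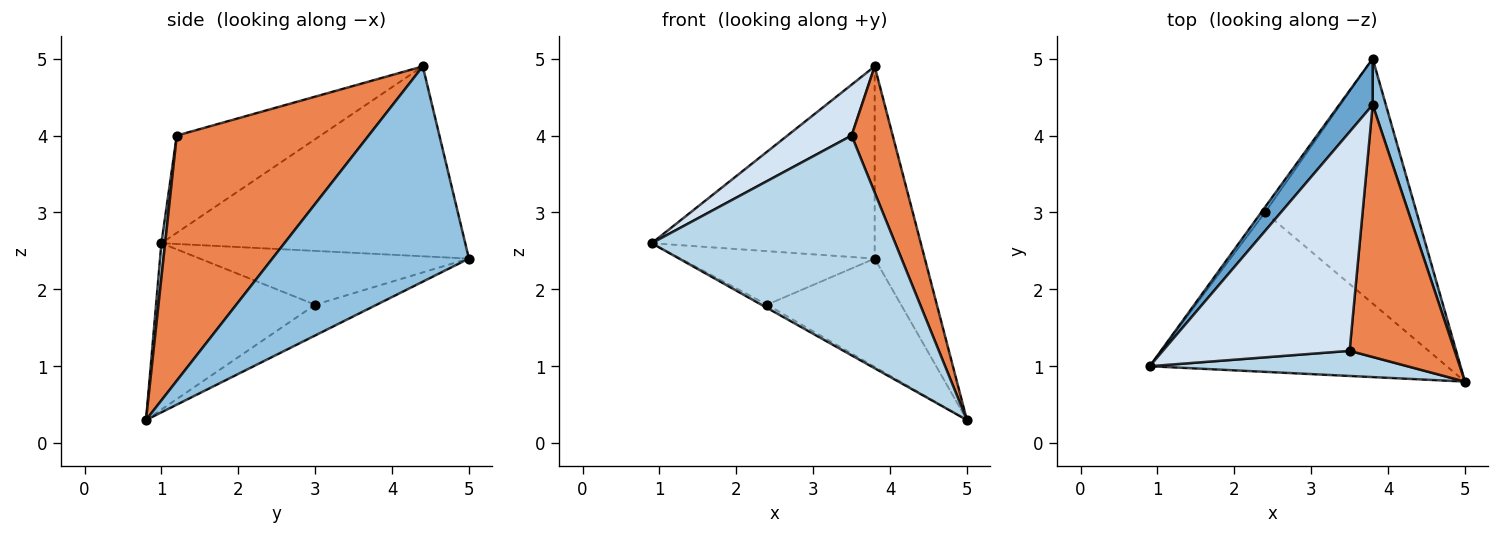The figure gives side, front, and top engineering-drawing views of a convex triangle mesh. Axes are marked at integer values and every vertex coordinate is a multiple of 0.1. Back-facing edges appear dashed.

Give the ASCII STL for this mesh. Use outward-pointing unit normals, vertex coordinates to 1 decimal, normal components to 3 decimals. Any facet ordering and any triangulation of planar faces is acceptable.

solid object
 facet normal -0.798 0.586 0.141
  outer loop
   vertex 3.8 4.4 4.9
   vertex 3.8 5.0 2.4
   vertex 0.9 1.0 2.6
  endloop
 endfacet
 facet normal 0.967 0.247 0.059
  outer loop
   vertex 3.8 4.4 4.9
   vertex 5.0 0.8 0.3
   vertex 3.8 5.0 2.4
  endloop
 endfacet
 facet normal 0.015 -0.993 0.114
  outer loop
   vertex 3.5 1.2 4.0
   vertex 0.9 1.0 2.6
   vertex 5.0 0.8 0.3
  endloop
 endfacet
 facet normal -0.452 -0.202 0.869
  outer loop
   vertex 3.5 1.2 4.0
   vertex 3.8 4.4 4.9
   vertex 0.9 1.0 2.6
  endloop
 endfacet
 facet normal 0.902 -0.193 0.386
  outer loop
   vertex 3.5 1.2 4.0
   vertex 5.0 0.8 0.3
   vertex 3.8 4.4 4.9
  endloop
 endfacet
 facet normal -0.489 0.017 -0.872
  outer loop
   vertex 2.4 3.0 1.8
   vertex 5.0 0.8 0.3
   vertex 0.9 1.0 2.6
  endloop
 endfacet
 facet normal -0.810 0.584 -0.058
  outer loop
   vertex 2.4 3.0 1.8
   vertex 0.9 1.0 2.6
   vertex 3.8 5.0 2.4
  endloop
 endfacet
 facet normal -0.182 0.398 -0.899
  outer loop
   vertex 2.4 3.0 1.8
   vertex 3.8 5.0 2.4
   vertex 5.0 0.8 0.3
  endloop
 endfacet
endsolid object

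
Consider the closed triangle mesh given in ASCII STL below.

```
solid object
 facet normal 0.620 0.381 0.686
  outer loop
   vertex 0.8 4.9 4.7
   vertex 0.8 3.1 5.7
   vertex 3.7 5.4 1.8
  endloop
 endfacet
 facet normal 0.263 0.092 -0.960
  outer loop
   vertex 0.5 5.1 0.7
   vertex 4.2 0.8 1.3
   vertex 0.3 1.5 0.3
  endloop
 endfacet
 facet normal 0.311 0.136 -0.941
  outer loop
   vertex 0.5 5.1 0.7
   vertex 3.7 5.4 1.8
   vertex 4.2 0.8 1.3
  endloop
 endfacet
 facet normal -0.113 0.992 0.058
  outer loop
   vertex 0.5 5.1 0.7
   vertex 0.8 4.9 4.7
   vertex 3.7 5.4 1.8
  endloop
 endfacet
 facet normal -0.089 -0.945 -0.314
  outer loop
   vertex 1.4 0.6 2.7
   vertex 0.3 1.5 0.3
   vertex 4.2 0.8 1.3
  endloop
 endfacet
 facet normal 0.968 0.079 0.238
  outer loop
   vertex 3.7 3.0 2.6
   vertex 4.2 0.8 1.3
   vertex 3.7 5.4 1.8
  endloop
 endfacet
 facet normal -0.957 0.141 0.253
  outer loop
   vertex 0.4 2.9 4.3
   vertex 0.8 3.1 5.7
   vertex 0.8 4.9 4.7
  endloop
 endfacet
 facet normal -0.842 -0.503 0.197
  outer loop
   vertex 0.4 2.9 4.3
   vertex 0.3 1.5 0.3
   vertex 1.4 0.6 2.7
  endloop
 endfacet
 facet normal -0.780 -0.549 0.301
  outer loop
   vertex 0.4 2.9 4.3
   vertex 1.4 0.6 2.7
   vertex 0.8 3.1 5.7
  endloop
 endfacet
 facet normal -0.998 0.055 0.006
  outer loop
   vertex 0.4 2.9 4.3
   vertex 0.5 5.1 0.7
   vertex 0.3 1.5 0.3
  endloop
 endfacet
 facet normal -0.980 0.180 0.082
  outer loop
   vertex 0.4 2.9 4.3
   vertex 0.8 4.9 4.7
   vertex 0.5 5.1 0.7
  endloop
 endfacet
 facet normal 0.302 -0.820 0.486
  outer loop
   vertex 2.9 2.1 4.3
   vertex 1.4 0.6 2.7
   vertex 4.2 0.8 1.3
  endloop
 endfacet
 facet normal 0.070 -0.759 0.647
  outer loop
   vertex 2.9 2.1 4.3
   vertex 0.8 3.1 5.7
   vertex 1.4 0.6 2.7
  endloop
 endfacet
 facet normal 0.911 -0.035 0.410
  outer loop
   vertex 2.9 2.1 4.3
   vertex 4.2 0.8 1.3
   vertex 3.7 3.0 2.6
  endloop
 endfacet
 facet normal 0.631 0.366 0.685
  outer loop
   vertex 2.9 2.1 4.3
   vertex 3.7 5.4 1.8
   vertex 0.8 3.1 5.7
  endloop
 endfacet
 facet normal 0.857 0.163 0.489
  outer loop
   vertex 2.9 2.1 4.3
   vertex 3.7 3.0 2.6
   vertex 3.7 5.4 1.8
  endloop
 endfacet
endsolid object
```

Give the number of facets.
16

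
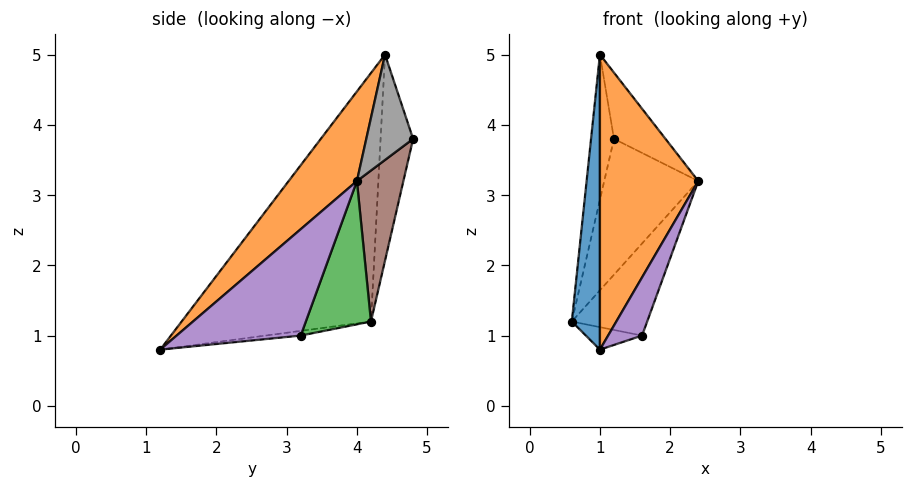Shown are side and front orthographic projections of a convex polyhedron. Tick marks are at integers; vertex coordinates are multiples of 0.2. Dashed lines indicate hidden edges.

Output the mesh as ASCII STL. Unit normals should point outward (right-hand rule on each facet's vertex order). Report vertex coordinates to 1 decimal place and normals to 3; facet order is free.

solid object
 facet normal -0.983 -0.146 0.111
  outer loop
   vertex 1.0 4.4 5.0
   vertex 0.6 4.2 1.2
   vertex 1.0 1.2 0.8
  endloop
 endfacet
 facet normal 0.483 -0.696 0.531
  outer loop
   vertex 1.0 4.4 5.0
   vertex 1.0 1.2 0.8
   vertex 2.4 4.0 3.2
  endloop
 endfacet
 facet normal 0.582 0.673 -0.456
  outer loop
   vertex 1.6 3.2 1.0
   vertex 0.6 4.2 1.2
   vertex 2.4 4.0 3.2
  endloop
 endfacet
 facet normal -0.076 0.122 -0.990
  outer loop
   vertex 1.6 3.2 1.0
   vertex 1.0 1.2 0.8
   vertex 0.6 4.2 1.2
  endloop
 endfacet
 facet normal 0.935 -0.256 -0.247
  outer loop
   vertex 1.6 3.2 1.0
   vertex 2.4 4.0 3.2
   vertex 1.0 1.2 0.8
  endloop
 endfacet
 facet normal 0.423 0.856 -0.295
  outer loop
   vertex 1.2 4.8 3.8
   vertex 2.4 4.0 3.2
   vertex 0.6 4.2 1.2
  endloop
 endfacet
 facet normal -0.816 0.575 0.056
  outer loop
   vertex 1.2 4.8 3.8
   vertex 0.6 4.2 1.2
   vertex 1.0 4.4 5.0
  endloop
 endfacet
 facet normal 0.633 0.696 0.338
  outer loop
   vertex 1.2 4.8 3.8
   vertex 1.0 4.4 5.0
   vertex 2.4 4.0 3.2
  endloop
 endfacet
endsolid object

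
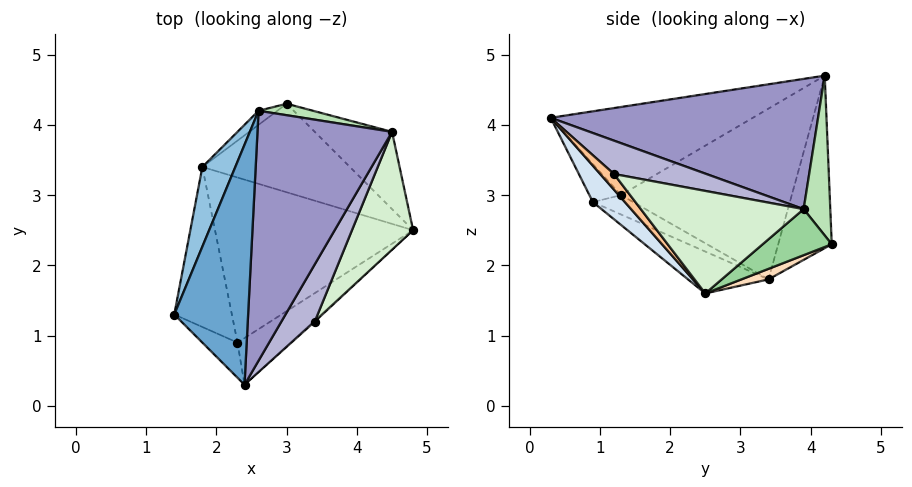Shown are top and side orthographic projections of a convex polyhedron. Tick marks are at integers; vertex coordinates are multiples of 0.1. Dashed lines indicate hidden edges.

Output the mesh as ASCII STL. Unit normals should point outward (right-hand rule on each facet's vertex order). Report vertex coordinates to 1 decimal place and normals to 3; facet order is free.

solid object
 facet normal -0.765 -0.059 0.641
  outer loop
   vertex 2.4 0.3 4.1
   vertex 2.6 4.2 4.7
   vertex 1.4 1.3 3.0
  endloop
 endfacet
 facet normal -0.942 0.283 0.182
  outer loop
   vertex 1.8 3.4 1.8
   vertex 1.4 1.3 3.0
   vertex 2.6 4.2 4.7
  endloop
 endfacet
 facet normal -0.411 -0.829 -0.380
  outer loop
   vertex 2.3 0.9 2.9
   vertex 2.4 0.3 4.1
   vertex 1.4 1.3 3.0
  endloop
 endfacet
 facet normal 0.306 -0.841 -0.446
  outer loop
   vertex 2.3 0.9 2.9
   vertex 4.8 2.5 1.6
   vertex 2.4 0.3 4.1
  endloop
 endfacet
 facet normal -0.287 -0.433 -0.854
  outer loop
   vertex 2.3 0.9 2.9
   vertex 1.4 1.3 3.0
   vertex 1.8 3.4 1.8
  endloop
 endfacet
 facet normal -0.187 -0.427 -0.885
  outer loop
   vertex 2.3 0.9 2.9
   vertex 1.8 3.4 1.8
   vertex 4.8 2.5 1.6
  endloop
 endfacet
 facet normal 0.644 -0.763 -0.053
  outer loop
   vertex 3.4 1.2 3.3
   vertex 2.4 0.3 4.1
   vertex 4.8 2.5 1.6
  endloop
 endfacet
 facet normal 0.065 0.417 -0.906
  outer loop
   vertex 3.0 4.3 2.3
   vertex 4.8 2.5 1.6
   vertex 1.8 3.4 1.8
  endloop
 endfacet
 facet normal -0.582 0.811 -0.063
  outer loop
   vertex 3.0 4.3 2.3
   vertex 1.8 3.4 1.8
   vertex 2.6 4.2 4.7
  endloop
 endfacet
 facet normal 0.391 0.646 -0.656
  outer loop
   vertex 4.5 3.9 2.8
   vertex 4.8 2.5 1.6
   vertex 3.0 4.3 2.3
  endloop
 endfacet
 facet normal 0.232 0.969 0.079
  outer loop
   vertex 4.5 3.9 2.8
   vertex 3.0 4.3 2.3
   vertex 2.6 4.2 4.7
  endloop
 endfacet
 facet normal 0.832 -0.247 0.496
  outer loop
   vertex 4.5 3.9 2.8
   vertex 3.4 1.2 3.3
   vertex 4.8 2.5 1.6
  endloop
 endfacet
 facet normal 0.688 -0.145 0.711
  outer loop
   vertex 4.5 3.9 2.8
   vertex 2.6 4.2 4.7
   vertex 2.4 0.3 4.1
  endloop
 endfacet
 facet normal 0.699 -0.155 0.699
  outer loop
   vertex 4.5 3.9 2.8
   vertex 2.4 0.3 4.1
   vertex 3.4 1.2 3.3
  endloop
 endfacet
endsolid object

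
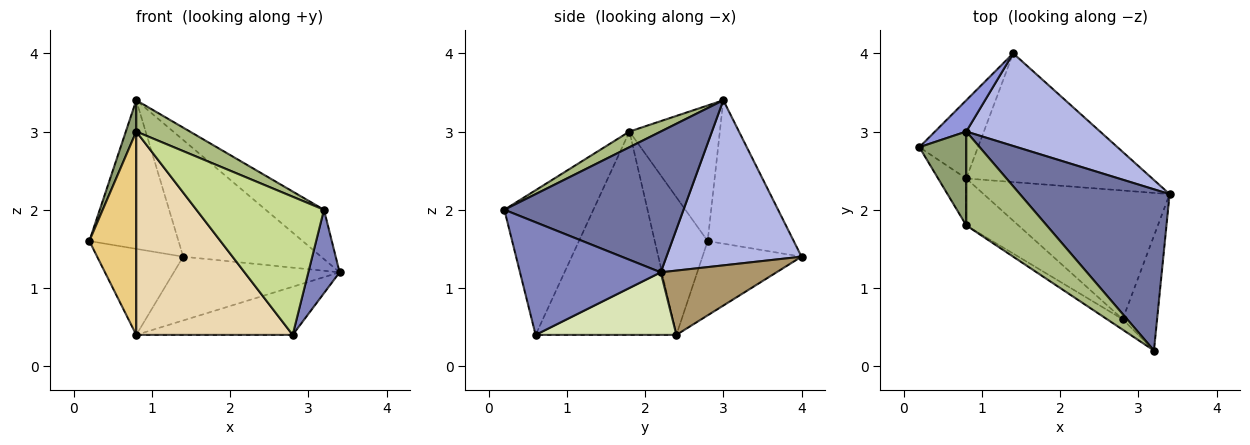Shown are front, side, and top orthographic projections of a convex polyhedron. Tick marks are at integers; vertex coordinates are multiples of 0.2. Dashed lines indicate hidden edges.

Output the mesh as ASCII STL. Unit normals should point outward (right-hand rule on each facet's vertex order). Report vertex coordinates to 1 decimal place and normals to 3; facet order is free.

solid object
 facet normal 0.669 0.218 0.711
  outer loop
   vertex 0.8 3.0 3.4
   vertex 3.2 0.2 2.0
   vertex 3.4 2.2 1.2
  endloop
 endfacet
 facet normal 0.935 -0.208 -0.286
  outer loop
   vertex 2.8 0.6 0.4
   vertex 3.4 2.2 1.2
   vertex 3.2 0.2 2.0
  endloop
 endfacet
 facet normal -0.687 0.712 0.150
  outer loop
   vertex 1.4 4.0 1.4
   vertex 0.2 2.8 1.6
   vertex 0.8 3.0 3.4
  endloop
 endfacet
 facet normal 0.609 0.621 0.493
  outer loop
   vertex 1.4 4.0 1.4
   vertex 0.8 3.0 3.4
   vertex 3.4 2.2 1.2
  endloop
 endfacet
 facet normal -0.939 -0.108 0.325
  outer loop
   vertex 0.8 1.8 3.0
   vertex 0.8 3.0 3.4
   vertex 0.2 2.8 1.6
  endloop
 endfacet
 facet normal 0.181 -0.311 0.933
  outer loop
   vertex 0.8 1.8 3.0
   vertex 3.2 0.2 2.0
   vertex 0.8 3.0 3.4
  endloop
 endfacet
 facet normal -0.571 -0.818 -0.062
  outer loop
   vertex 0.8 1.8 3.0
   vertex 2.8 0.6 0.4
   vertex 3.2 0.2 2.0
  endloop
 endfacet
 facet normal 0.301 0.334 -0.893
  outer loop
   vertex 0.8 2.4 0.4
   vertex 3.4 2.2 1.2
   vertex 2.8 0.6 0.4
  endloop
 endfacet
 facet normal 0.296 0.424 -0.856
  outer loop
   vertex 0.8 2.4 0.4
   vertex 1.4 4.0 1.4
   vertex 3.4 2.2 1.2
  endloop
 endfacet
 facet normal -0.649 0.563 -0.512
  outer loop
   vertex 0.8 2.4 0.4
   vertex 0.2 2.8 1.6
   vertex 1.4 4.0 1.4
  endloop
 endfacet
 facet normal -0.740 -0.656 -0.151
  outer loop
   vertex 0.8 2.4 0.4
   vertex 0.8 1.8 3.0
   vertex 0.2 2.8 1.6
  endloop
 endfacet
 facet normal -0.659 -0.733 -0.169
  outer loop
   vertex 0.8 2.4 0.4
   vertex 2.8 0.6 0.4
   vertex 0.8 1.8 3.0
  endloop
 endfacet
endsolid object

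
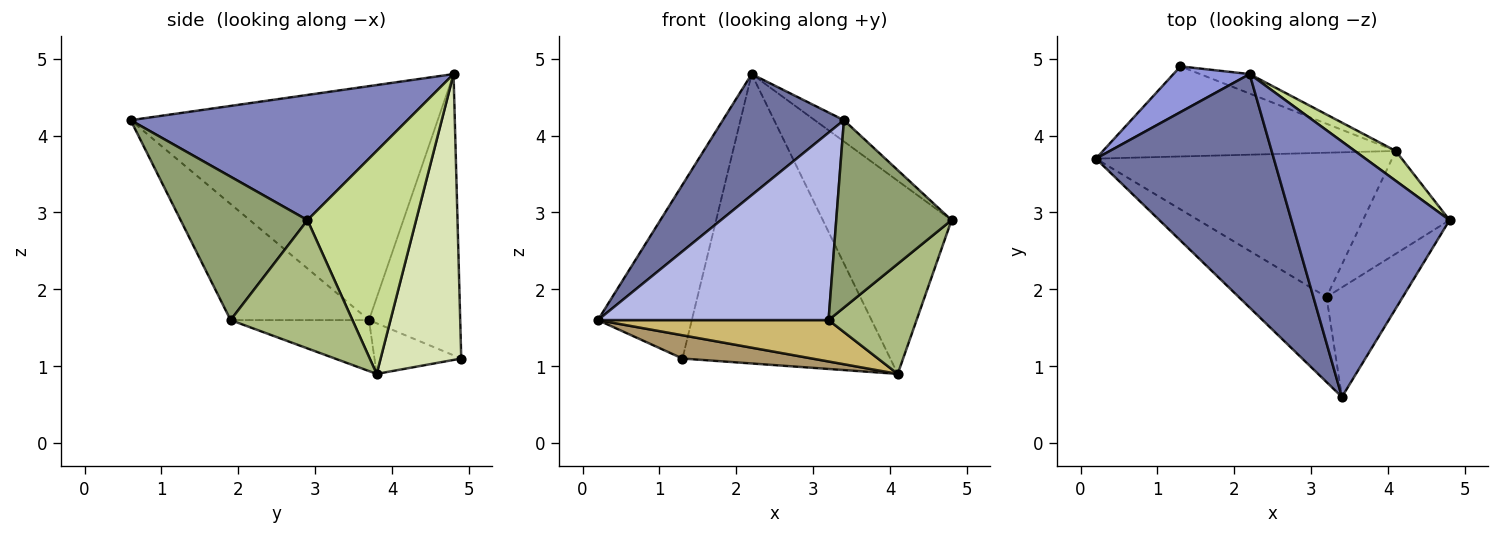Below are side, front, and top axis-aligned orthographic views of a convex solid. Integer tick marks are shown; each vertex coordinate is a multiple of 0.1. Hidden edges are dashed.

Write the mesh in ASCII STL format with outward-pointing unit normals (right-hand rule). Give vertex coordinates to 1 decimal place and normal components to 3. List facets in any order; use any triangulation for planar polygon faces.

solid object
 facet normal -0.759 -0.299 0.578
  outer loop
   vertex 2.2 4.8 4.8
   vertex 0.2 3.7 1.6
   vertex 3.4 0.6 4.2
  endloop
 endfacet
 facet normal 0.619 0.065 0.782
  outer loop
   vertex 2.2 4.8 4.8
   vertex 3.4 0.6 4.2
   vertex 4.8 2.9 2.9
  endloop
 endfacet
 facet normal -0.685 0.705 0.186
  outer loop
   vertex 1.3 4.9 1.1
   vertex 0.2 3.7 1.6
   vertex 2.2 4.8 4.8
  endloop
 endfacet
 facet normal -0.479 -0.799 -0.363
  outer loop
   vertex 3.2 1.9 1.6
   vertex 3.4 0.6 4.2
   vertex 0.2 3.7 1.6
  endloop
 endfacet
 facet normal 0.689 -0.626 -0.366
  outer loop
   vertex 3.2 1.9 1.6
   vertex 4.8 2.9 2.9
   vertex 3.4 0.6 4.2
  endloop
 endfacet
 facet normal 0.711 -0.514 -0.480
  outer loop
   vertex 4.1 3.8 0.9
   vertex 4.8 2.9 2.9
   vertex 3.2 1.9 1.6
  endloop
 endfacet
 facet normal 0.640 0.759 0.117
  outer loop
   vertex 4.1 3.8 0.9
   vertex 2.2 4.8 4.8
   vertex 4.8 2.9 2.9
  endloop
 endfacet
 facet normal 0.361 0.930 -0.063
  outer loop
   vertex 4.1 3.8 0.9
   vertex 1.3 4.9 1.1
   vertex 2.2 4.8 4.8
  endloop
 endfacet
 facet normal -0.165 -0.247 -0.955
  outer loop
   vertex 4.1 3.8 0.9
   vertex 0.2 3.7 1.6
   vertex 1.3 4.9 1.1
  endloop
 endfacet
 facet normal -0.163 -0.272 -0.948
  outer loop
   vertex 4.1 3.8 0.9
   vertex 3.2 1.9 1.6
   vertex 0.2 3.7 1.6
  endloop
 endfacet
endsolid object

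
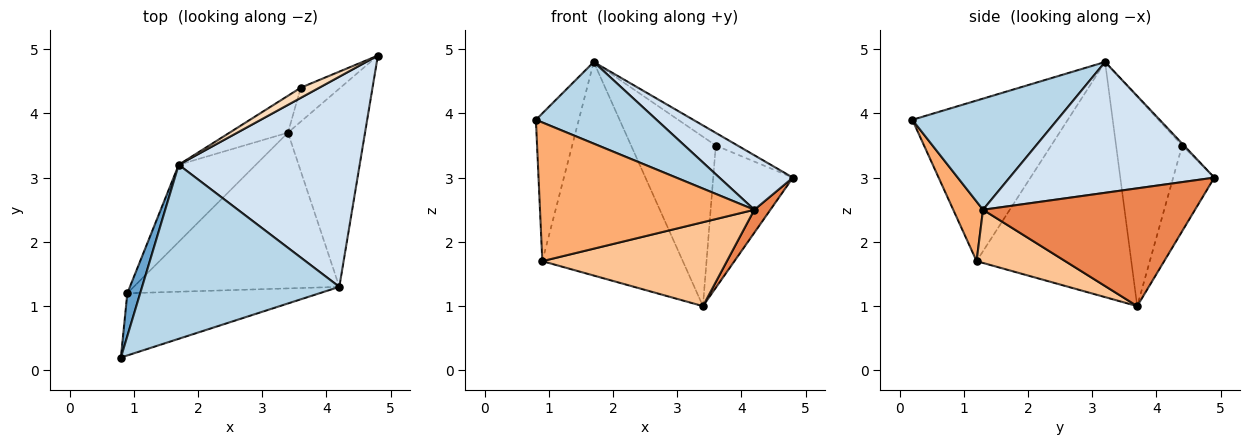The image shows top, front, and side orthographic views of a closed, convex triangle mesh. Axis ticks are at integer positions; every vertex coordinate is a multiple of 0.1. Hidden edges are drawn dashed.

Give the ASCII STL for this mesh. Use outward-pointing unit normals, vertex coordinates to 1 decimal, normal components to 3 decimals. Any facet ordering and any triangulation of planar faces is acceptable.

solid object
 facet normal -0.961 0.265 0.077
  outer loop
   vertex 0.9 1.2 1.7
   vertex 0.8 0.2 3.9
   vertex 1.7 3.2 4.8
  endloop
 endfacet
 facet normal -0.719 0.653 -0.236
  outer loop
   vertex 0.9 1.2 1.7
   vertex 1.7 3.2 4.8
   vertex 3.4 3.7 1.0
  endloop
 endfacet
 facet normal 0.454 -0.378 0.806
  outer loop
   vertex 4.2 1.3 2.5
   vertex 1.7 3.2 4.8
   vertex 0.8 0.2 3.9
  endloop
 endfacet
 facet normal 0.573 -0.206 0.793
  outer loop
   vertex 4.2 1.3 2.5
   vertex 4.8 4.9 3.0
   vertex 1.7 3.2 4.8
  endloop
 endfacet
 facet normal 0.835 -0.063 -0.547
  outer loop
   vertex 4.2 1.3 2.5
   vertex 3.4 3.7 1.0
   vertex 4.8 4.9 3.0
  endloop
 endfacet
 facet normal 0.126 -0.905 -0.406
  outer loop
   vertex 4.2 1.3 2.5
   vertex 0.8 0.2 3.9
   vertex 0.9 1.2 1.7
  endloop
 endfacet
 facet normal 0.222 -0.462 -0.858
  outer loop
   vertex 4.2 1.3 2.5
   vertex 0.9 1.2 1.7
   vertex 3.4 3.7 1.0
  endloop
 endfacet
 facet normal -0.064 0.778 0.625
  outer loop
   vertex 3.6 4.4 3.5
   vertex 1.7 3.2 4.8
   vertex 4.8 4.9 3.0
  endloop
 endfacet
 facet normal -0.449 0.869 -0.208
  outer loop
   vertex 3.6 4.4 3.5
   vertex 4.8 4.9 3.0
   vertex 3.4 3.7 1.0
  endloop
 endfacet
 facet normal -0.606 0.777 -0.169
  outer loop
   vertex 3.6 4.4 3.5
   vertex 3.4 3.7 1.0
   vertex 1.7 3.2 4.8
  endloop
 endfacet
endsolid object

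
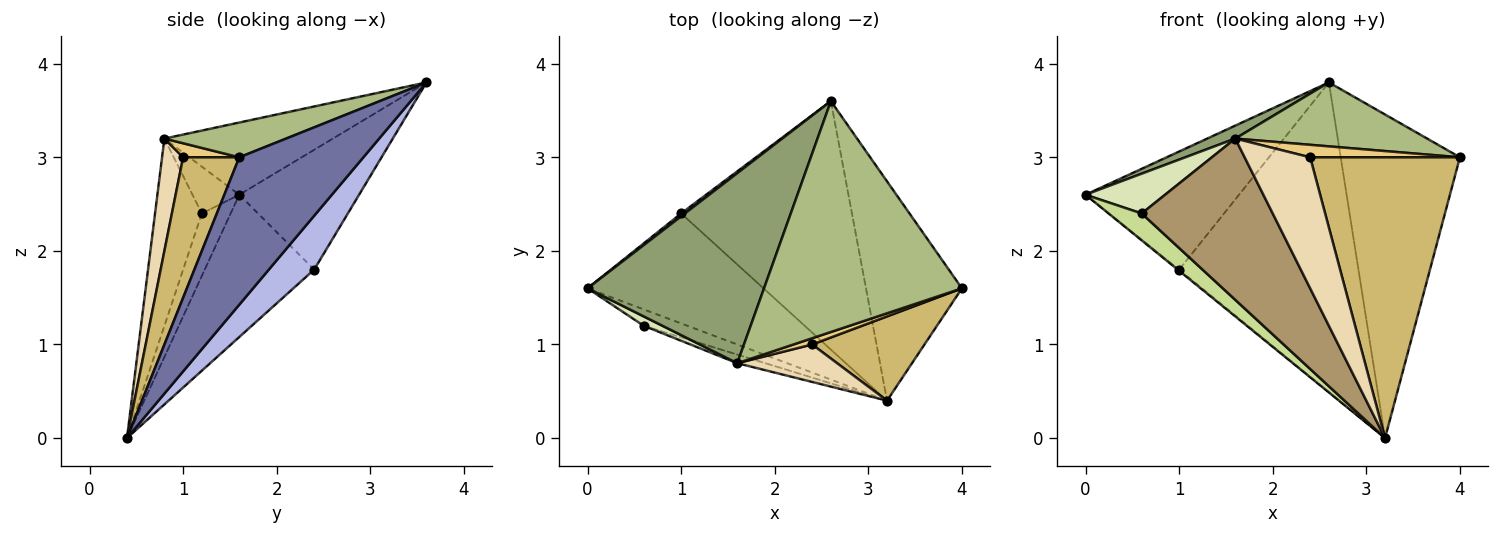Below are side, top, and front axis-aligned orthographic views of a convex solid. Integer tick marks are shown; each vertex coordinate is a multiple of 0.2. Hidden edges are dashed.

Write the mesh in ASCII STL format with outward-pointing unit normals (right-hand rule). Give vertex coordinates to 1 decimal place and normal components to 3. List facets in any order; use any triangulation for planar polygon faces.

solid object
 facet normal 0.653 0.627 -0.425
  outer loop
   vertex 3.2 0.4 0.0
   vertex 2.6 3.6 3.8
   vertex 4.0 1.6 3.0
  endloop
 endfacet
 facet normal -0.615 0.788 0.019
  outer loop
   vertex 1.0 2.4 1.8
   vertex 0.0 1.6 2.6
   vertex 2.6 3.6 3.8
  endloop
 endfacet
 facet normal -0.629 0.008 -0.778
  outer loop
   vertex 1.0 2.4 1.8
   vertex 3.2 0.4 0.0
   vertex 0.0 1.6 2.6
  endloop
 endfacet
 facet normal 0.193 0.765 -0.614
  outer loop
   vertex 1.0 2.4 1.8
   vertex 2.6 3.6 3.8
   vertex 3.2 0.4 0.0
  endloop
 endfacet
 facet normal -0.378 -0.063 0.924
  outer loop
   vertex 1.6 0.8 3.2
   vertex 2.6 3.6 3.8
   vertex 0.0 1.6 2.6
  endloop
 endfacet
 facet normal 0.167 -0.263 0.950
  outer loop
   vertex 1.6 0.8 3.2
   vertex 4.0 1.6 3.0
   vertex 2.6 3.6 3.8
  endloop
 endfacet
 facet normal -0.596 -0.686 -0.417
  outer loop
   vertex 0.6 1.2 2.4
   vertex 0.0 1.6 2.6
   vertex 3.2 0.4 0.0
  endloop
 endfacet
 facet normal -0.497 -0.845 0.199
  outer loop
   vertex 0.6 1.2 2.4
   vertex 1.6 0.8 3.2
   vertex 0.0 1.6 2.6
  endloop
 endfacet
 facet normal -0.336 -0.941 -0.050
  outer loop
   vertex 0.6 1.2 2.4
   vertex 3.2 0.4 0.0
   vertex 1.6 0.8 3.2
  endloop
 endfacet
 facet normal 0.338 -0.901 0.270
  outer loop
   vertex 2.4 1.0 3.0
   vertex 3.2 0.4 0.0
   vertex 4.0 1.6 3.0
  endloop
 endfacet
 facet normal 0.318 -0.848 0.424
  outer loop
   vertex 2.4 1.0 3.0
   vertex 4.0 1.6 3.0
   vertex 1.6 0.8 3.2
  endloop
 endfacet
 facet normal 0.295 -0.919 0.262
  outer loop
   vertex 2.4 1.0 3.0
   vertex 1.6 0.8 3.2
   vertex 3.2 0.4 0.0
  endloop
 endfacet
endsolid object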